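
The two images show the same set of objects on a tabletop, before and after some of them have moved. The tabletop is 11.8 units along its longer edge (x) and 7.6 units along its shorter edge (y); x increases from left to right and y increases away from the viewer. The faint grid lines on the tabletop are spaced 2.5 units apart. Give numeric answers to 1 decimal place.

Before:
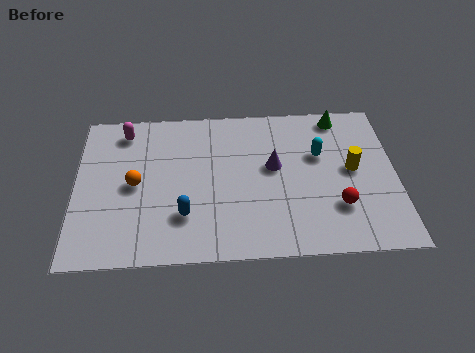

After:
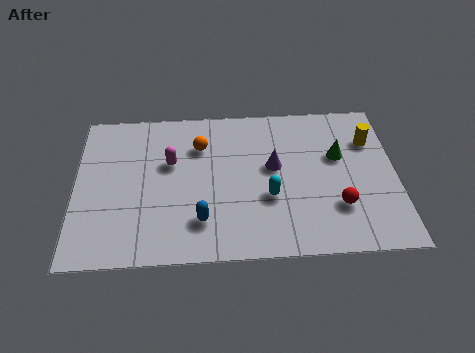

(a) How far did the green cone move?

2.0

From (9.8, 6.7) to (9.7, 4.7), the green cone covered √(0.1² + 2.0²) ≈ 2.0 units.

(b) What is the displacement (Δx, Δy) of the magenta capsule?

(1.7, -1.7)

From the two frames, the magenta capsule sits at roughly (1.8, 6.4) before and (3.5, 4.7) after.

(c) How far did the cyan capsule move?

2.8

The cyan capsule was near (9.0, 4.8) before and (7.1, 2.8) after, so it travelled √(1.9² + 2.0²) ≈ 2.8 units.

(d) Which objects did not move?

the red sphere and the purple cone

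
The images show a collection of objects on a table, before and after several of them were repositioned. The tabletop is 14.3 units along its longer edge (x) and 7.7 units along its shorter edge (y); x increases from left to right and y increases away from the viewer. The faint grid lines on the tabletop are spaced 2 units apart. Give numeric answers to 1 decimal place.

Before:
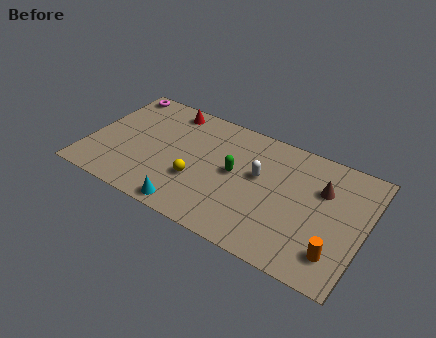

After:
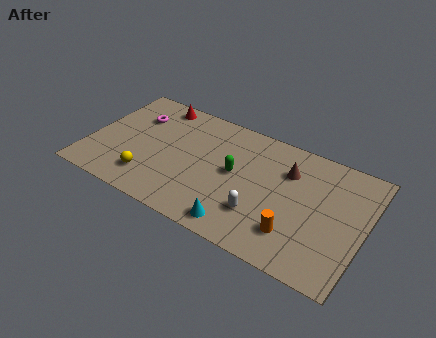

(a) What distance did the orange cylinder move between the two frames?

2.1

The orange cylinder moved from about (13.1, 1.7) to (11.0, 1.9), a distance of √(2.1² + 0.2²) ≈ 2.1.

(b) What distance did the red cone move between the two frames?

0.7

From (3.7, 6.7) to (3.0, 6.8), the red cone covered √(0.7² + 0.1²) ≈ 0.7 units.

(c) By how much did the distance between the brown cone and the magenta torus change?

-3.1

Before: roughly 11.2 units apart; after: 8.1. That's 3.1 units closer together.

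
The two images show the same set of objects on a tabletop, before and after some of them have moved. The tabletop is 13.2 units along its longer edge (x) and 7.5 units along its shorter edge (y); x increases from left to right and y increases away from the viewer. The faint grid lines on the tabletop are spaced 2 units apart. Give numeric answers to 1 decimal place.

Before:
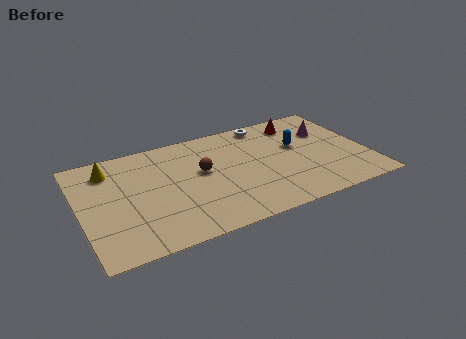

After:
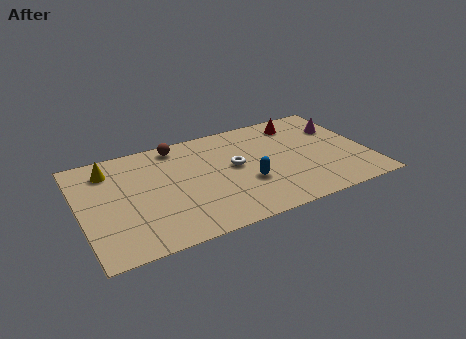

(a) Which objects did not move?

the red cone and the yellow cone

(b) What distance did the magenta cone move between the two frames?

0.6

From (11.6, 5.1) to (12.2, 5.2), the magenta cone covered √(0.6² + 0.1²) ≈ 0.6 units.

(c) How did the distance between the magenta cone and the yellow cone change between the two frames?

+0.6

The distance was about 10.1 in the first image and 10.7 in the second, so they moved 0.6 units further apart.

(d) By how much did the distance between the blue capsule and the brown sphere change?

+0.3

They were about 4.5 units apart before and 4.8 after — 0.3 units further apart.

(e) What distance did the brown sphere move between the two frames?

2.5

The brown sphere was near (5.6, 4.3) before and (4.7, 6.6) after, so it travelled √(0.9² + 2.3²) ≈ 2.5 units.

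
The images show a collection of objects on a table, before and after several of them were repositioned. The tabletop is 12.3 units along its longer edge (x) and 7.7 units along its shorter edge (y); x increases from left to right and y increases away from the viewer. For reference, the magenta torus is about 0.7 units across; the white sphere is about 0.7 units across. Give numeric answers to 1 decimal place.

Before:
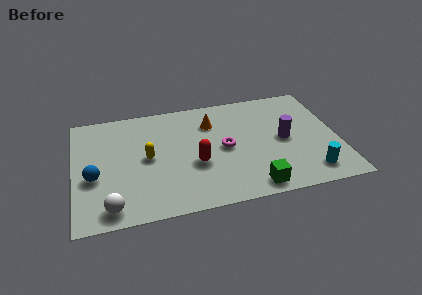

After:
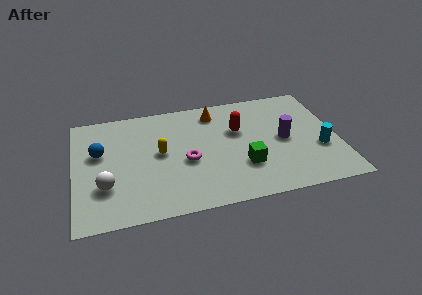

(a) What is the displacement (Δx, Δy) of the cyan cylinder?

(0.6, 1.5)

From the two frames, the cyan cylinder sits at roughly (10.8, 1.3) before and (11.4, 2.8) after.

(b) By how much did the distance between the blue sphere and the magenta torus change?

-1.9

They were about 6.1 units apart before and 4.2 after — 1.9 units closer together.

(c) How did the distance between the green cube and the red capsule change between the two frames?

-0.8

They were about 3.3 units apart before and 2.5 after — 0.8 units closer together.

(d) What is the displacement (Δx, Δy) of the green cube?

(-0.3, 1.5)

From the two frames, the green cube sits at roughly (8.1, 0.9) before and (7.8, 2.4) after.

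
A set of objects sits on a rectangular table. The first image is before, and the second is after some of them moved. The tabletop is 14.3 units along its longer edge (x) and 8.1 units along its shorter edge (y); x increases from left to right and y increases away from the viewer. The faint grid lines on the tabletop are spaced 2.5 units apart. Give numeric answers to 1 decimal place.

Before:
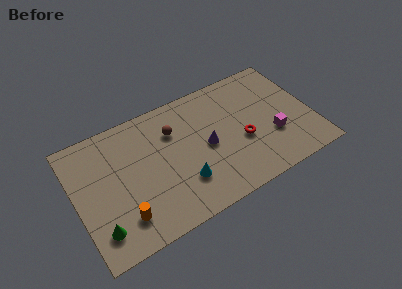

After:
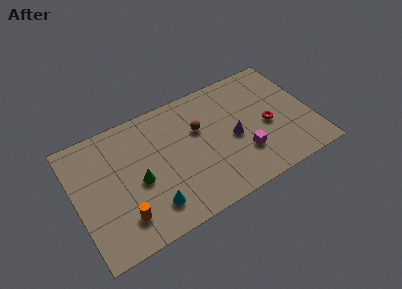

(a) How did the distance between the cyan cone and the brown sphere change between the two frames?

+1.4

They were about 3.5 units apart before and 4.9 after — 1.4 units further apart.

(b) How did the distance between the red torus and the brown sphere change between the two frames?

-0.3

They were about 4.6 units apart before and 4.3 after — 0.3 units closer together.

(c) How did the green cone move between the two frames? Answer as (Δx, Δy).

(2.6, 1.9)

From the two frames, the green cone sits at roughly (1.1, 1.7) before and (3.7, 3.6) after.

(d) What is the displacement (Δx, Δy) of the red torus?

(1.6, 0.3)

The red torus started near (10.0, 3.3) and ended near (11.6, 3.6).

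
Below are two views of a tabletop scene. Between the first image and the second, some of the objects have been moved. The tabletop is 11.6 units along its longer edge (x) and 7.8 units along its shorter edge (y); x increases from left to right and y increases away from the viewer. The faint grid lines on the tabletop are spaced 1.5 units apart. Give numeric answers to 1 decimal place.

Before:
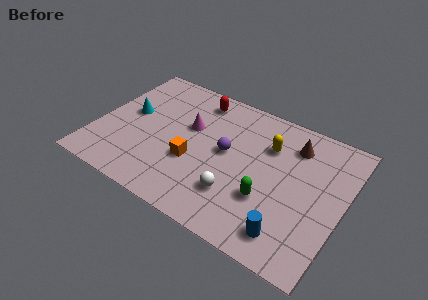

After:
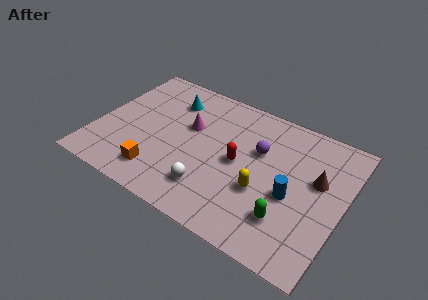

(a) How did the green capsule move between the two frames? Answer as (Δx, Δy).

(1.0, -0.6)

The green capsule started near (8.3, 2.6) and ended near (9.3, 2.0).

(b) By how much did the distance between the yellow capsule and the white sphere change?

-1.0

The distance was about 3.5 in the first image and 2.5 in the second, so they moved 1.0 units closer together.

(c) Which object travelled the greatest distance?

the red capsule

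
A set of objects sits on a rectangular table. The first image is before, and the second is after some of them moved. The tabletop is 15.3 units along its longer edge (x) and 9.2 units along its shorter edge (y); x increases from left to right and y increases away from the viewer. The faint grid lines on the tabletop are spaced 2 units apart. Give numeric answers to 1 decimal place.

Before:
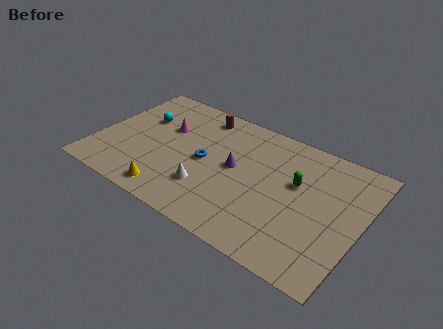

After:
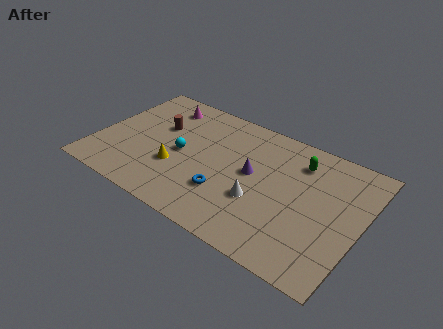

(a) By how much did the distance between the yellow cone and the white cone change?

+2.5

They were about 2.4 units apart before and 4.9 after — 2.5 units further apart.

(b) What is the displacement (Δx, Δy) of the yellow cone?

(-0.1, 2.0)

From the two frames, the yellow cone sits at roughly (4.9, 1.2) before and (4.8, 3.2) after.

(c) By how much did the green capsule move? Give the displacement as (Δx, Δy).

(-0.1, 1.6)

From the two frames, the green capsule sits at roughly (11.5, 5.6) before and (11.4, 7.2) after.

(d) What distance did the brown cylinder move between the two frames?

3.0

The brown cylinder moved from about (5.4, 7.9) to (3.3, 5.8), a distance of √(2.1² + 2.1²) ≈ 3.0.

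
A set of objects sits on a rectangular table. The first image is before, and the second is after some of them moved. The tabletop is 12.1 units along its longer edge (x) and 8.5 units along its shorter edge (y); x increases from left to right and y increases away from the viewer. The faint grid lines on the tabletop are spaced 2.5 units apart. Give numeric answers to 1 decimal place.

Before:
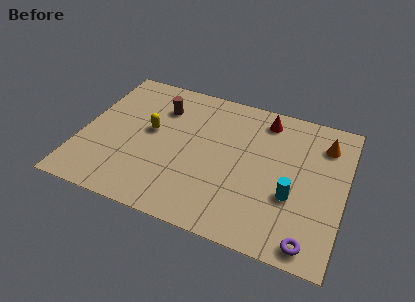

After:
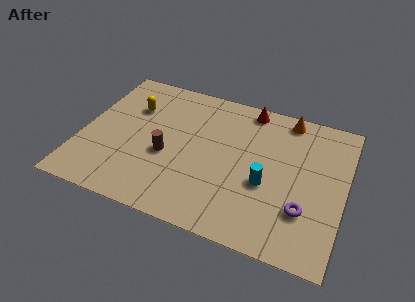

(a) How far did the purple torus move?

1.6

The purple torus was near (10.8, 0.9) before and (10.4, 2.5) after, so it travelled √(0.4² + 1.6²) ≈ 1.6 units.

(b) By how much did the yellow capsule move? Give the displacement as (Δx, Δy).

(-1.0, 1.2)

From the two frames, the yellow capsule sits at roughly (3.1, 4.7) before and (2.1, 5.9) after.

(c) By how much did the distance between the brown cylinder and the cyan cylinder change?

-2.6

They were about 7.2 units apart before and 4.6 after — 2.6 units closer together.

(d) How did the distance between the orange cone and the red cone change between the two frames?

-1.1

The distance was about 2.9 in the first image and 1.8 in the second, so they moved 1.1 units closer together.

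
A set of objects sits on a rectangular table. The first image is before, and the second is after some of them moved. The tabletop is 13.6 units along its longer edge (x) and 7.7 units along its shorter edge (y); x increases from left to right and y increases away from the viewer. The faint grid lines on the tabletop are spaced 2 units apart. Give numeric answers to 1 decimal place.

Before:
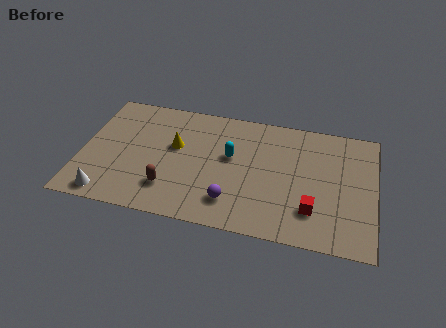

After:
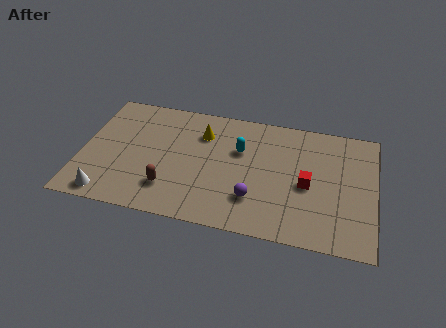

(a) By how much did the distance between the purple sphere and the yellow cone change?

+0.4

Before: roughly 4.0 units apart; after: 4.4. That's 0.4 units further apart.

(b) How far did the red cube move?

1.5

From (10.8, 2.0) to (10.5, 3.5), the red cube covered √(0.3² + 1.5²) ≈ 1.5 units.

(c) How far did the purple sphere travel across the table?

1.1

From (7.1, 1.7) to (8.1, 2.1), the purple sphere covered √(1.0² + 0.4²) ≈ 1.1 units.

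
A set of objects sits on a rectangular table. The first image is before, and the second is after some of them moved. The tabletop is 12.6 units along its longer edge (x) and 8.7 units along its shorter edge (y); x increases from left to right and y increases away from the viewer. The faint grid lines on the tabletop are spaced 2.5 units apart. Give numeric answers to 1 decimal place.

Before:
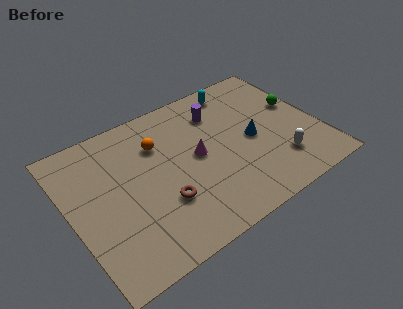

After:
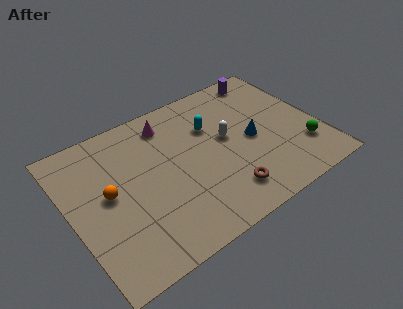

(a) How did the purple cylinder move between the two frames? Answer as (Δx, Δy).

(2.8, 1.1)

The purple cylinder was at about (7.9, 6.6) and moved to about (10.7, 7.7).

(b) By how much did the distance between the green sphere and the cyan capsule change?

+1.8

They were about 3.7 units apart before and 5.5 after — 1.8 units further apart.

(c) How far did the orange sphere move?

3.2

From (4.7, 6.2) to (1.9, 4.6), the orange sphere covered √(2.8² + 1.6²) ≈ 3.2 units.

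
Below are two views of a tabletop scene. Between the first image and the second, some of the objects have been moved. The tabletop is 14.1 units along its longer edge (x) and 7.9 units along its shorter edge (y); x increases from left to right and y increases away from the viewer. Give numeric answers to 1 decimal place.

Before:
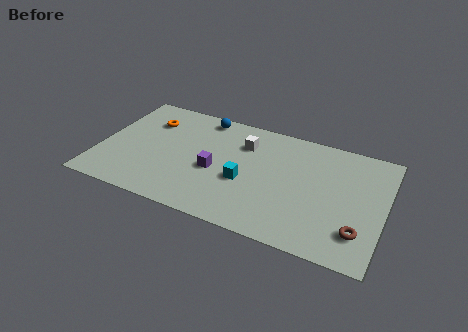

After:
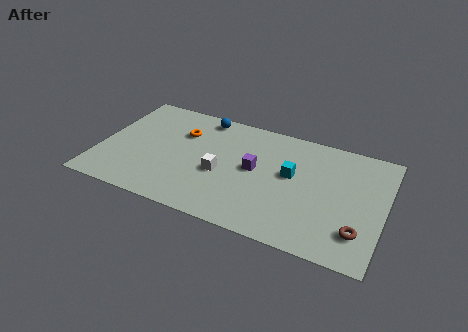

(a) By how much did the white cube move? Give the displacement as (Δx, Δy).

(-0.9, -2.5)

From the two frames, the white cube sits at roughly (7.0, 5.8) before and (6.1, 3.3) after.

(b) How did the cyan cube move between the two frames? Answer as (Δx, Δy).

(2.2, 1.3)

The cyan cube was at about (7.3, 3.2) and moved to about (9.5, 4.5).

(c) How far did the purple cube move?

2.1

From (5.8, 3.4) to (7.7, 4.2), the purple cube covered √(1.9² + 0.8²) ≈ 2.1 units.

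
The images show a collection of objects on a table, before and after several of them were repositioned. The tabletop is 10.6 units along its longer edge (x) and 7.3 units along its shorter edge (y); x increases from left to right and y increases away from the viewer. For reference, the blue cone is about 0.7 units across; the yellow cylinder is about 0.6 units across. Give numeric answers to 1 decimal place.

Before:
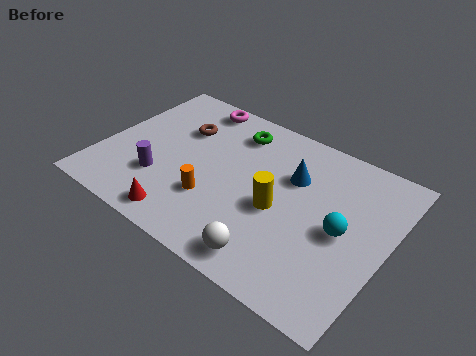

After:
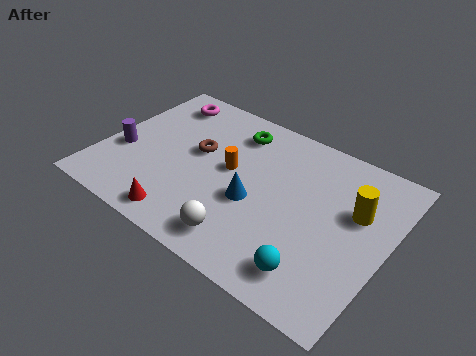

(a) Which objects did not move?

the red cone and the green torus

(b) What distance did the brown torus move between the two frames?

1.1

From (2.6, 5.0) to (3.4, 4.2), the brown torus covered √(0.8² + 0.8²) ≈ 1.1 units.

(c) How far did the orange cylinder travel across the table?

1.7

The orange cylinder was near (4.4, 2.3) before and (4.7, 4.0) after, so it travelled √(0.3² + 1.7²) ≈ 1.7 units.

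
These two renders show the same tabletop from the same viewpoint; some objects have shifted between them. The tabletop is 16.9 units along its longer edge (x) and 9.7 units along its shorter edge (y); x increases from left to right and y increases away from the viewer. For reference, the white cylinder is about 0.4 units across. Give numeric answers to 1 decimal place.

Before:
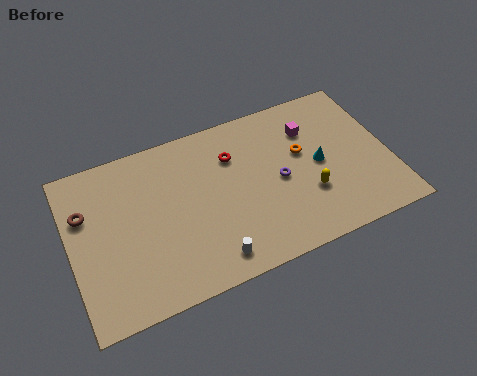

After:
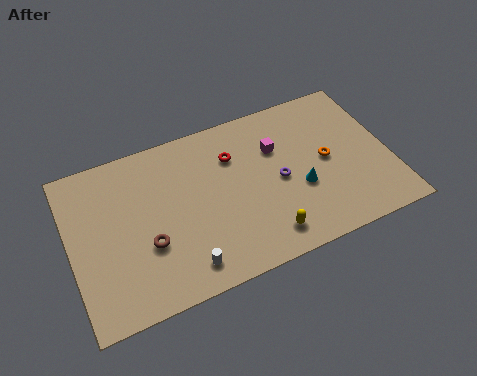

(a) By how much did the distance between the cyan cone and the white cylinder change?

-0.3

Before: roughly 7.1 units apart; after: 6.8. That's 0.3 units closer together.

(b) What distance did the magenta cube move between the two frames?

2.0

The magenta cube moved from about (13.0, 7.1) to (11.1, 6.6), a distance of √(1.9² + 0.5²) ≈ 2.0.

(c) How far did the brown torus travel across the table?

4.2

The brown torus was near (0.9, 6.5) before and (3.9, 3.5) after, so it travelled √(3.0² + 3.0²) ≈ 4.2 units.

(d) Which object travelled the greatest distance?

the brown torus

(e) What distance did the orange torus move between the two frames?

1.5

The orange torus moved from about (12.4, 5.8) to (13.6, 4.9), a distance of √(1.2² + 0.9²) ≈ 1.5.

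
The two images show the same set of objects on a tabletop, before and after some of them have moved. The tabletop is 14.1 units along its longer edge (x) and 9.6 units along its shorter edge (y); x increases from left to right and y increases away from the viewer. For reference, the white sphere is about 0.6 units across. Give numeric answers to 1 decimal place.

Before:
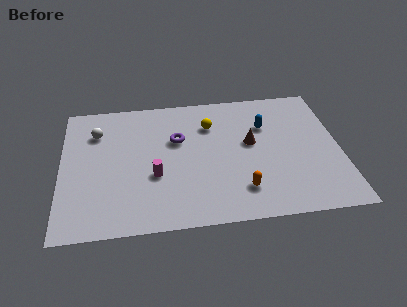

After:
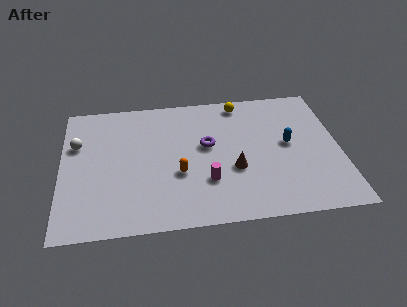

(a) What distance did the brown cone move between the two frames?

2.0

From (9.6, 5.4) to (8.7, 3.6), the brown cone covered √(0.9² + 1.8²) ≈ 2.0 units.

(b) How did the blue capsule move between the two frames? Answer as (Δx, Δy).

(1.1, -1.5)

The blue capsule started near (10.4, 6.6) and ended near (11.5, 5.1).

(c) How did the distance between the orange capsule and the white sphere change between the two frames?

-3.0

They were about 8.8 units apart before and 5.8 after — 3.0 units closer together.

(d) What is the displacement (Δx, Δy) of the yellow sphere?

(1.6, 1.5)

From the two frames, the yellow sphere sits at roughly (7.6, 7.0) before and (9.2, 8.5) after.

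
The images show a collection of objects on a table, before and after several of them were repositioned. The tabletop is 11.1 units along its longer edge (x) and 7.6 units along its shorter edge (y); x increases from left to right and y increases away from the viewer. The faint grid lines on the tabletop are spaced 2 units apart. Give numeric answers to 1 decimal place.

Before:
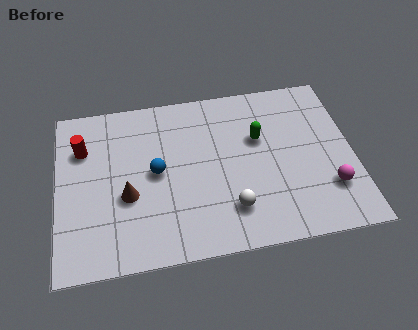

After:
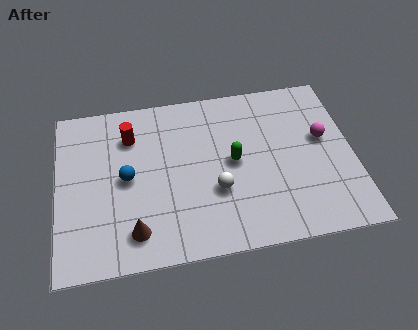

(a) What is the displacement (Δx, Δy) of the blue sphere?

(-1.1, -0.1)

From the two frames, the blue sphere sits at roughly (3.7, 3.9) before and (2.6, 3.8) after.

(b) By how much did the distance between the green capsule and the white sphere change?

-1.8

Before: roughly 3.2 units apart; after: 1.4. That's 1.8 units closer together.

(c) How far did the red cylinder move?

1.8

The red cylinder was near (1.0, 5.4) before and (2.8, 5.7) after, so it travelled √(1.8² + 0.3²) ≈ 1.8 units.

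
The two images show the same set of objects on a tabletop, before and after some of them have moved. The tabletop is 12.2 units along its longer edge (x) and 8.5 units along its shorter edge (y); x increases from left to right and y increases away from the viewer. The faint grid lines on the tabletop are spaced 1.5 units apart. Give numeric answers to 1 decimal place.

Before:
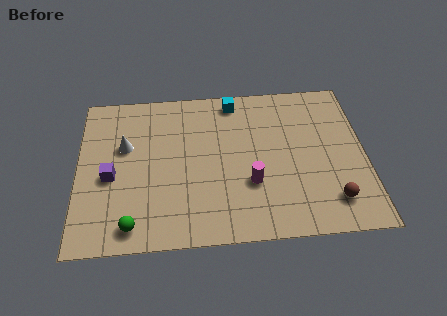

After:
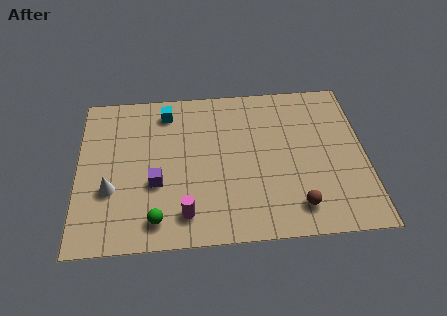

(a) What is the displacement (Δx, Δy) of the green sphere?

(1.0, 0.2)

The green sphere started near (2.3, 1.1) and ended near (3.3, 1.3).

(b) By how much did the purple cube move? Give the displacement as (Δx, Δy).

(1.9, -0.5)

The purple cube was at about (1.4, 3.7) and moved to about (3.3, 3.2).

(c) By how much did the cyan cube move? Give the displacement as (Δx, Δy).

(-2.9, -0.4)

From the two frames, the cyan cube sits at roughly (6.7, 7.5) before and (3.8, 7.1) after.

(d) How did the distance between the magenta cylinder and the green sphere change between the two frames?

-4.1

Before: roughly 5.3 units apart; after: 1.2. That's 4.1 units closer together.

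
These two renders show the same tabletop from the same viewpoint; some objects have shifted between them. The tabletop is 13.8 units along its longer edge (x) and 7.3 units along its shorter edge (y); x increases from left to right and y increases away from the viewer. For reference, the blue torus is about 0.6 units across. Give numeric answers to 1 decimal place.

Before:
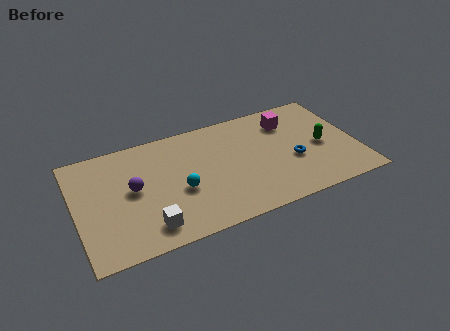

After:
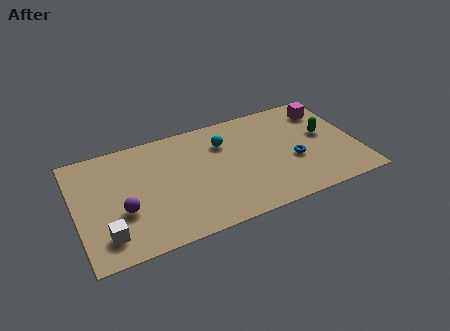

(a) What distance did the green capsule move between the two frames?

0.7

The green capsule was near (12.1, 3.4) before and (12.3, 4.1) after, so it travelled √(0.2² + 0.7²) ≈ 0.7 units.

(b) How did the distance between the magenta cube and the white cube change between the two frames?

+3.5

They were about 8.6 units apart before and 12.1 after — 3.5 units further apart.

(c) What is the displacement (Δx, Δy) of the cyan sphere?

(2.4, 2.3)

The cyan sphere started near (5.0, 3.0) and ended near (7.4, 5.3).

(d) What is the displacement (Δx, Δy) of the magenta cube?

(1.9, 0.2)

The magenta cube was at about (10.7, 5.6) and moved to about (12.6, 5.8).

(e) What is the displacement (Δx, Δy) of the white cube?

(-2.0, 0.2)

The white cube was at about (3.3, 1.3) and moved to about (1.3, 1.5).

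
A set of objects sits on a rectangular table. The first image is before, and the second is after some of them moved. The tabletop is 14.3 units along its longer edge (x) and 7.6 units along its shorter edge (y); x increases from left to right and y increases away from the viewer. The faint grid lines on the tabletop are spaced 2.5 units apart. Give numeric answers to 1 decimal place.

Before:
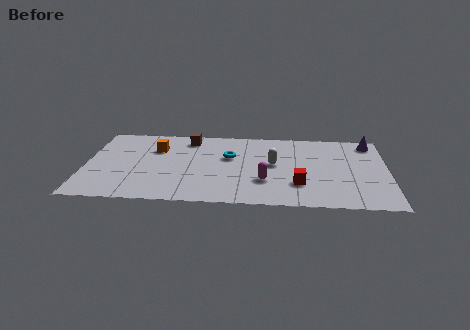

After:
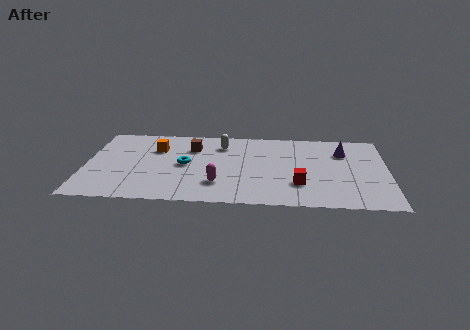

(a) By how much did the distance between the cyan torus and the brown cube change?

-0.9

The distance was about 2.6 in the first image and 1.7 in the second, so they moved 0.9 units closer together.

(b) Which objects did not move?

the orange cube and the red cube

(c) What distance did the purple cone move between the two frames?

1.6

The purple cone was near (13.5, 6.5) before and (12.2, 5.5) after, so it travelled √(1.3² + 1.0²) ≈ 1.6 units.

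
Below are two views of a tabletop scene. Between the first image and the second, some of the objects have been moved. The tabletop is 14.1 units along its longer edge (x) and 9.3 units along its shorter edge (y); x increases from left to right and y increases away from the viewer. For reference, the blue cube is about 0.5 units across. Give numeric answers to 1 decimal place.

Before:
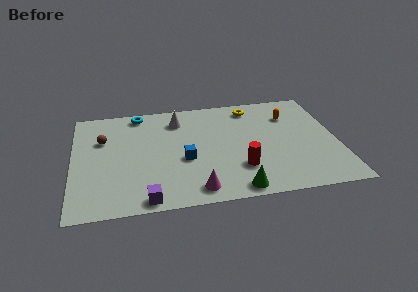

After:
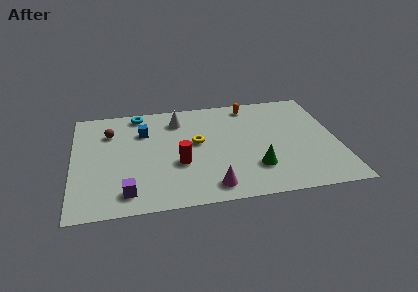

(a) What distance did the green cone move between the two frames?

1.9

The green cone moved from about (8.5, 0.9) to (9.6, 2.5), a distance of √(1.1² + 1.6²) ≈ 1.9.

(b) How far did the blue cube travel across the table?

3.5

The blue cube moved from about (5.9, 3.8) to (3.8, 6.6), a distance of √(2.1² + 2.8²) ≈ 3.5.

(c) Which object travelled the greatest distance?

the yellow torus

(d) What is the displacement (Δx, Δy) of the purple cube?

(-1.0, 0.7)

The purple cube started near (3.8, 0.8) and ended near (2.8, 1.5).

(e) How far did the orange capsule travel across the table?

2.5

The orange capsule moved from about (11.7, 6.8) to (9.6, 8.1), a distance of √(2.1² + 1.3²) ≈ 2.5.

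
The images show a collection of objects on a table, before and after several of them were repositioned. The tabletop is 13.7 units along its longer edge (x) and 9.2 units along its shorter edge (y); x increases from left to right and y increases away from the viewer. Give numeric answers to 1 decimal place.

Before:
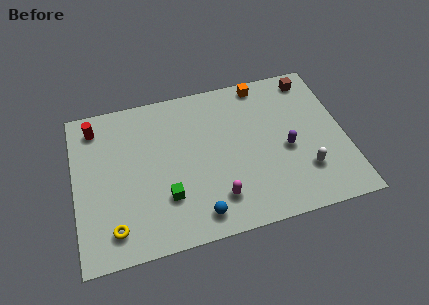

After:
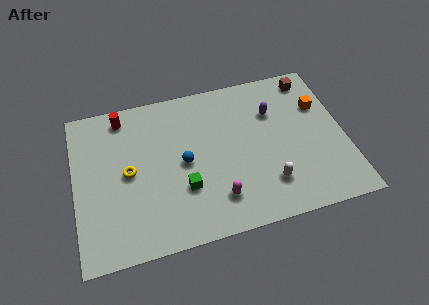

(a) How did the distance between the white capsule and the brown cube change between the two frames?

+0.8

They were about 5.6 units apart before and 6.4 after — 0.8 units further apart.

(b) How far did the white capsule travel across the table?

1.9

The white capsule was near (11.5, 2.5) before and (9.6, 2.2) after, so it travelled √(1.9² + 0.3²) ≈ 1.9 units.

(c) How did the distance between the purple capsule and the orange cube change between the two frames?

-2.0

Before: roughly 4.4 units apart; after: 2.4. That's 2.0 units closer together.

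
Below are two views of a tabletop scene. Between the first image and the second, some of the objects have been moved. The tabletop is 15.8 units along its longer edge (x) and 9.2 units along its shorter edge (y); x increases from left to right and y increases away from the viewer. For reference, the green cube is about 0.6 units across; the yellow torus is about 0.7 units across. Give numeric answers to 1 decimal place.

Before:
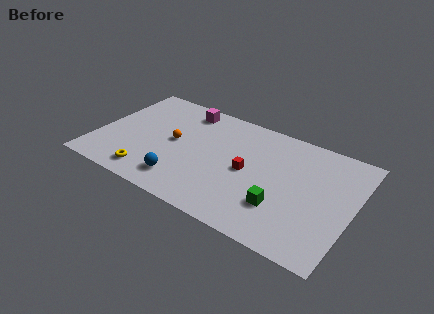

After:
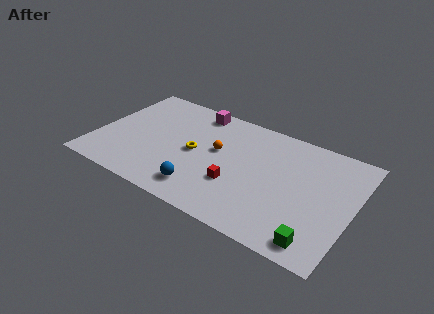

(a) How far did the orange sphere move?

2.7

The orange sphere was near (4.7, 4.8) before and (7.4, 5.3) after, so it travelled √(2.7² + 0.5²) ≈ 2.7 units.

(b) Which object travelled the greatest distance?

the yellow torus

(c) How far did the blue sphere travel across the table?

1.3

The blue sphere was near (5.7, 1.8) before and (7.0, 1.7) after, so it travelled √(1.3² + 0.1²) ≈ 1.3 units.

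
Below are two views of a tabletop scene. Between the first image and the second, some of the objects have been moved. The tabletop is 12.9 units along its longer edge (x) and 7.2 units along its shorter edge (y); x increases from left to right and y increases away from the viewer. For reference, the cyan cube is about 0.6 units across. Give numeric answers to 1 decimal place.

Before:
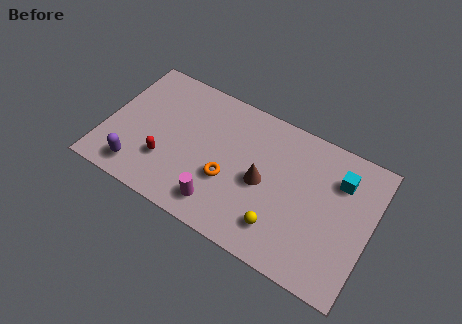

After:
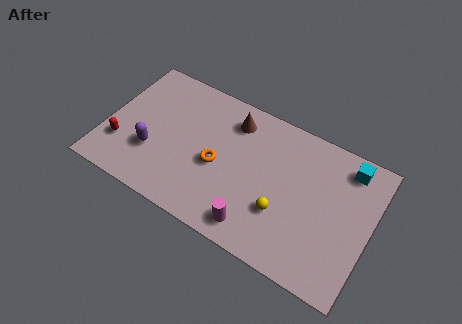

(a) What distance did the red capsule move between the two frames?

2.2

The red capsule moved from about (3.1, 2.2) to (0.9, 2.1), a distance of √(2.2² + 0.1²) ≈ 2.2.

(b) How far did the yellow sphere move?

0.8

From (8.8, 1.6) to (8.8, 2.4), the yellow sphere covered √(0.0² + 0.8²) ≈ 0.8 units.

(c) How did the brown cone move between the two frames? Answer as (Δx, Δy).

(-1.8, 2.4)

The brown cone was at about (7.7, 3.4) and moved to about (5.9, 5.8).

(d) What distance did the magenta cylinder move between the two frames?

1.8

From (5.9, 1.3) to (7.7, 1.1), the magenta cylinder covered √(1.8² + 0.2²) ≈ 1.8 units.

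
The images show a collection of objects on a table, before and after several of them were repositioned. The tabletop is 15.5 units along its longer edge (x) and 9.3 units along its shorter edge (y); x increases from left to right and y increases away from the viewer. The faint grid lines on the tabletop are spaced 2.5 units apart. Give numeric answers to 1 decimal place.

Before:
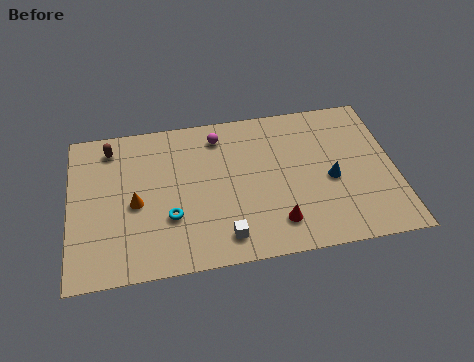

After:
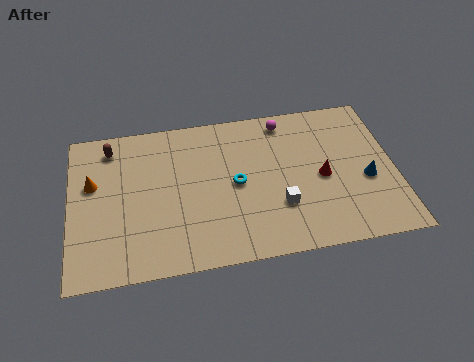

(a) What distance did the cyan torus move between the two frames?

3.5

The cyan torus moved from about (4.7, 3.1) to (7.9, 4.6), a distance of √(3.2² + 1.5²) ≈ 3.5.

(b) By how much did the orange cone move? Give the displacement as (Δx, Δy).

(-2.0, 1.5)

From the two frames, the orange cone sits at roughly (3.1, 4.2) before and (1.1, 5.7) after.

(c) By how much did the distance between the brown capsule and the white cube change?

+1.1

Before: roughly 8.2 units apart; after: 9.3. That's 1.1 units further apart.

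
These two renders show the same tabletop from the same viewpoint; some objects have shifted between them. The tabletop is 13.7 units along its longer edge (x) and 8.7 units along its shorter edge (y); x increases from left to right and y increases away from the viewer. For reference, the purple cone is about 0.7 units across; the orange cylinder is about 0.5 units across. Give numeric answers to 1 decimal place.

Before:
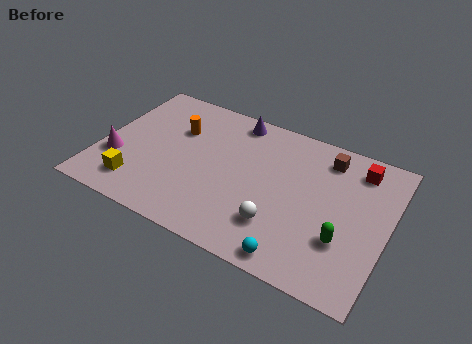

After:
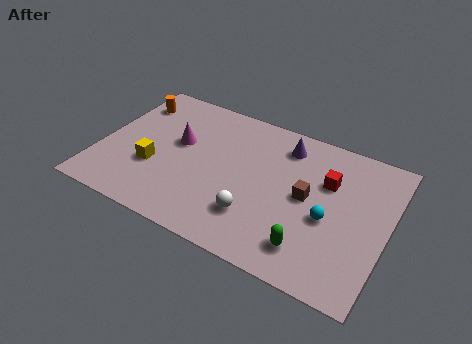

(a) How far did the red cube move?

1.9

The red cube moved from about (12.0, 7.2) to (10.7, 5.8), a distance of √(1.3² + 1.4²) ≈ 1.9.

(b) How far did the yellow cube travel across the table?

1.5

From (2.1, 1.7) to (2.7, 3.1), the yellow cube covered √(0.6² + 1.4²) ≈ 1.5 units.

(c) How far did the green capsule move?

1.8

From (11.8, 2.8) to (10.4, 1.7), the green capsule covered √(1.4² + 1.1²) ≈ 1.8 units.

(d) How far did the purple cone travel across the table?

2.6

The purple cone was near (6.0, 7.7) before and (8.5, 7.1) after, so it travelled √(2.5² + 0.6²) ≈ 2.6 units.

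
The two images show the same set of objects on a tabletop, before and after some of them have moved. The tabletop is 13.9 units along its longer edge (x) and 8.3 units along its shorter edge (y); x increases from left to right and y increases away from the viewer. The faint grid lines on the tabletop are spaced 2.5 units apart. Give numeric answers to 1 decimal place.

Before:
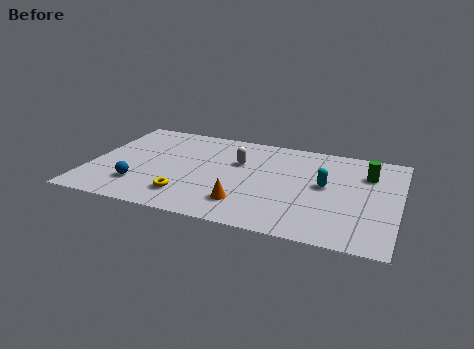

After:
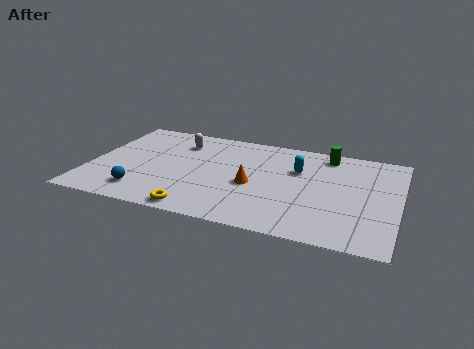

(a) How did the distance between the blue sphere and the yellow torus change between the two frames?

+0.5

The distance was about 2.2 in the first image and 2.7 in the second, so they moved 0.5 units further apart.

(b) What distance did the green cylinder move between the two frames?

2.2

From (12.4, 6.0) to (10.5, 7.2), the green cylinder covered √(1.9² + 1.2²) ≈ 2.2 units.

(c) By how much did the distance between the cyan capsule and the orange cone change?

-1.6

The distance was about 4.3 in the first image and 2.7 in the second, so they moved 1.6 units closer together.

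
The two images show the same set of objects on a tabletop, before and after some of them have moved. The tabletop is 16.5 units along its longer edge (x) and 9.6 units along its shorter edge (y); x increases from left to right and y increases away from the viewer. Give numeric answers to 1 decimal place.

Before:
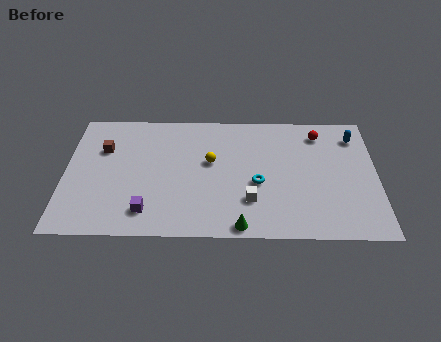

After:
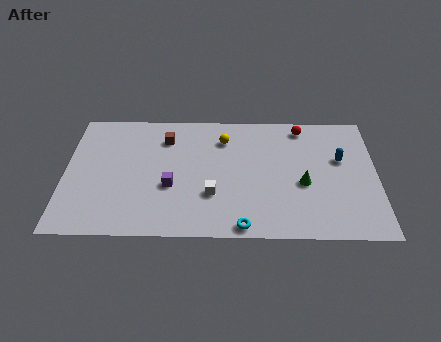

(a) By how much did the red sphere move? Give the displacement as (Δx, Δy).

(-0.9, 0.5)

From the two frames, the red sphere sits at roughly (13.5, 7.9) before and (12.6, 8.4) after.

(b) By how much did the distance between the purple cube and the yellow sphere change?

-0.4

They were about 5.0 units apart before and 4.6 after — 0.4 units closer together.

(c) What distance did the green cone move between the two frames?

4.6

The green cone was near (9.3, 0.8) before and (12.6, 4.0) after, so it travelled √(3.3² + 3.2²) ≈ 4.6 units.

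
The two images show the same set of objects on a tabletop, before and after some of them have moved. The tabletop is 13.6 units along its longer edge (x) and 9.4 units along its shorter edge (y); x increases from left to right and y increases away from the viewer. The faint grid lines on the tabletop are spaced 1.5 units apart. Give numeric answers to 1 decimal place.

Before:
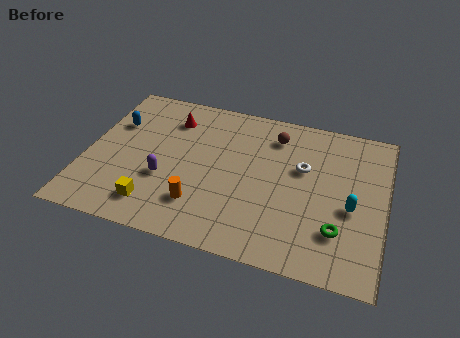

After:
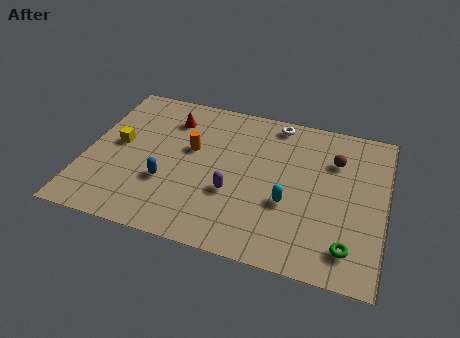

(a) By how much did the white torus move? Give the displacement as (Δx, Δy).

(-1.4, 2.6)

The white torus was at about (9.8, 5.8) and moved to about (8.4, 8.4).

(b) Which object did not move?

the red cone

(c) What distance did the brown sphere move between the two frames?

2.9

From (8.4, 7.5) to (11.2, 6.7), the brown sphere covered √(2.8² + 0.8²) ≈ 2.9 units.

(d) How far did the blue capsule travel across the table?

4.1

The blue capsule was near (1.1, 6.3) before and (3.8, 3.2) after, so it travelled √(2.7² + 3.1²) ≈ 4.1 units.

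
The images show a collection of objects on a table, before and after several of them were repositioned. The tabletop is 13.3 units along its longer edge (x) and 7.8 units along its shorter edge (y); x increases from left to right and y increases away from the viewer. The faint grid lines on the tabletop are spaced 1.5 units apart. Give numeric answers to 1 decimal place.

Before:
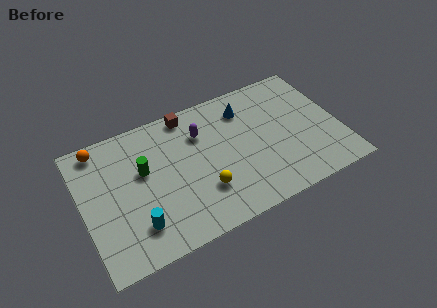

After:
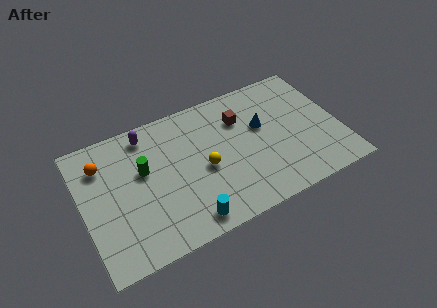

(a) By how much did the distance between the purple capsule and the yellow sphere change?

+0.8

They were about 3.3 units apart before and 4.1 after — 0.8 units further apart.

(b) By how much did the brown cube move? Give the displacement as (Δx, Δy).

(2.6, -1.4)

From the two frames, the brown cube sits at roughly (5.8, 7.0) before and (8.4, 5.6) after.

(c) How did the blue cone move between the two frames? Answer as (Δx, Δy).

(0.7, -1.4)

The blue cone was at about (8.7, 6.1) and moved to about (9.4, 4.7).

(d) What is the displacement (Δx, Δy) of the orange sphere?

(0.0, -1.0)

The orange sphere started near (1.2, 6.9) and ended near (1.2, 5.9).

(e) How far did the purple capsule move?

2.9

The purple capsule moved from about (6.3, 5.6) to (3.6, 6.7), a distance of √(2.7² + 1.1²) ≈ 2.9.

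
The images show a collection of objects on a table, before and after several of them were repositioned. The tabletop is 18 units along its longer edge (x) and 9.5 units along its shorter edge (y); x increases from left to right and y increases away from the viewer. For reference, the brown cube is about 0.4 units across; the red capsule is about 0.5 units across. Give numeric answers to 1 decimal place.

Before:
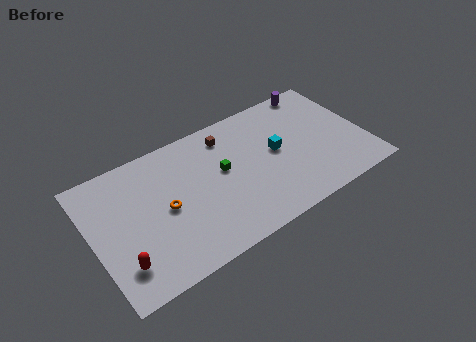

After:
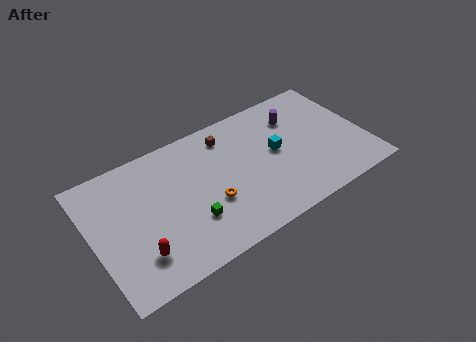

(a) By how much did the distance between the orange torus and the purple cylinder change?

-4.3

The distance was about 11.6 in the first image and 7.3 in the second, so they moved 4.3 units closer together.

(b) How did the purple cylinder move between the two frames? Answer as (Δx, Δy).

(-1.7, -1.6)

From the two frames, the purple cylinder sits at roughly (15.6, 8.7) before and (13.9, 7.1) after.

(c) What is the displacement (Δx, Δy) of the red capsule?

(1.1, 0.1)

The red capsule was at about (1.5, 2.2) and moved to about (2.6, 2.3).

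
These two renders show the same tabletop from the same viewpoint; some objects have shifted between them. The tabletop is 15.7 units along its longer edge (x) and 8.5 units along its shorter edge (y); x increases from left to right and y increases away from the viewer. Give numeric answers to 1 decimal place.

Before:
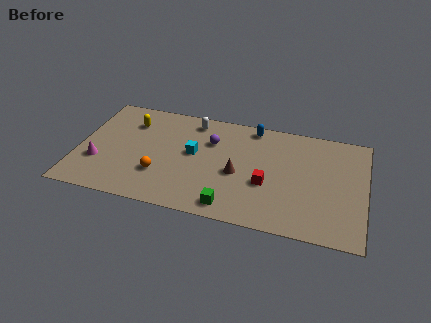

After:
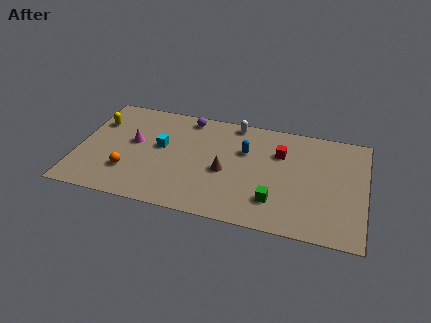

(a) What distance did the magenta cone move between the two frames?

2.7

The magenta cone moved from about (1.2, 2.8) to (3.0, 4.8), a distance of √(1.8² + 2.0²) ≈ 2.7.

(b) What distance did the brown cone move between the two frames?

0.7

The brown cone was near (8.8, 3.7) before and (8.1, 3.7) after, so it travelled √(0.7² + 0.0²) ≈ 0.7 units.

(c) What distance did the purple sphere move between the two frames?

2.1

The purple sphere was near (7.2, 5.9) before and (5.8, 7.5) after, so it travelled √(1.4² + 1.6²) ≈ 2.1 units.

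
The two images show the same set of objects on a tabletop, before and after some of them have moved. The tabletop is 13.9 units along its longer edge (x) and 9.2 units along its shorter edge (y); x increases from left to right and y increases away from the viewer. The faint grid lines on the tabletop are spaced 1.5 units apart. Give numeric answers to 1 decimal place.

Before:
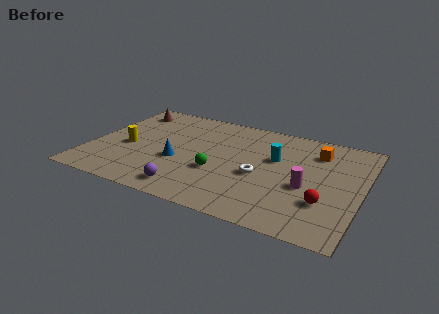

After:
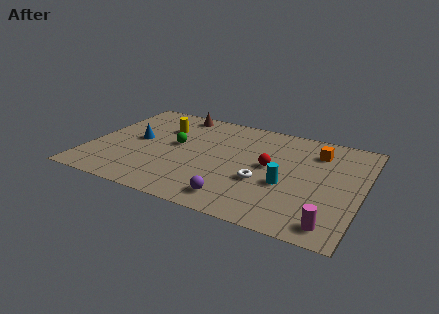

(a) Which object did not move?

the orange cube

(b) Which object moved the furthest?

the red sphere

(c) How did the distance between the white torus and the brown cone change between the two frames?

-1.4

Before: roughly 8.4 units apart; after: 7.0. That's 1.4 units closer together.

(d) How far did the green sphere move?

2.9

The green sphere moved from about (6.7, 3.4) to (4.3, 5.1), a distance of √(2.4² + 1.7²) ≈ 2.9.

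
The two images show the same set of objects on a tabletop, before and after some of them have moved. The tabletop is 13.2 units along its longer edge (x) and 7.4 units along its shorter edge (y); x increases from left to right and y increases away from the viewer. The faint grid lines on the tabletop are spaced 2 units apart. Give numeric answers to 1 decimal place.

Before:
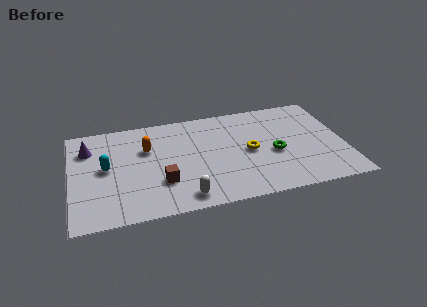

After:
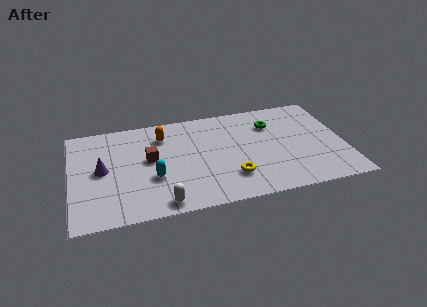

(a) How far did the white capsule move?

1.1

The white capsule was near (5.3, 1.0) before and (4.2, 0.8) after, so it travelled √(1.1² + 0.2²) ≈ 1.1 units.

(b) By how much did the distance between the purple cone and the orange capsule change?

+0.7

Before: roughly 2.9 units apart; after: 3.6. That's 0.7 units further apart.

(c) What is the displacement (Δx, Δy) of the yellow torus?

(-1.0, -1.7)

The yellow torus was at about (8.6, 3.6) and moved to about (7.6, 1.9).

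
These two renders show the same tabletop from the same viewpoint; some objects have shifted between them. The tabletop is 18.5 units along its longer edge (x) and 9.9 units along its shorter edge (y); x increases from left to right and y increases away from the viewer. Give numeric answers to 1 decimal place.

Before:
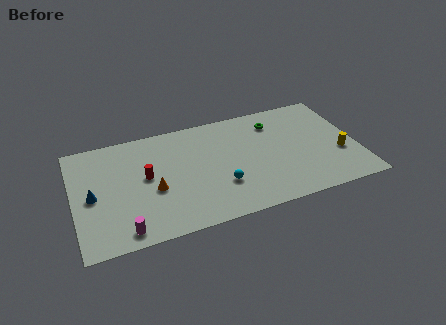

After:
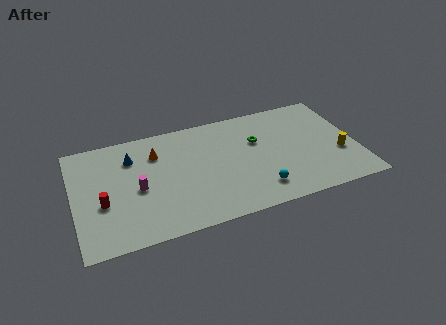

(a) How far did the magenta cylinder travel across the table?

3.5

The magenta cylinder was near (3.0, 1.2) before and (4.1, 4.5) after, so it travelled √(1.1² + 3.3²) ≈ 3.5 units.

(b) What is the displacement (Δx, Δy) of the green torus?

(-1.3, -1.4)

From the two frames, the green torus sits at roughly (13.4, 7.8) before and (12.1, 6.4) after.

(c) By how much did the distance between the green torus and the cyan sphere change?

-1.8

They were about 6.2 units apart before and 4.4 after — 1.8 units closer together.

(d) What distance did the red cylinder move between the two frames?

3.3

From (4.7, 5.4) to (1.8, 3.9), the red cylinder covered √(2.9² + 1.5²) ≈ 3.3 units.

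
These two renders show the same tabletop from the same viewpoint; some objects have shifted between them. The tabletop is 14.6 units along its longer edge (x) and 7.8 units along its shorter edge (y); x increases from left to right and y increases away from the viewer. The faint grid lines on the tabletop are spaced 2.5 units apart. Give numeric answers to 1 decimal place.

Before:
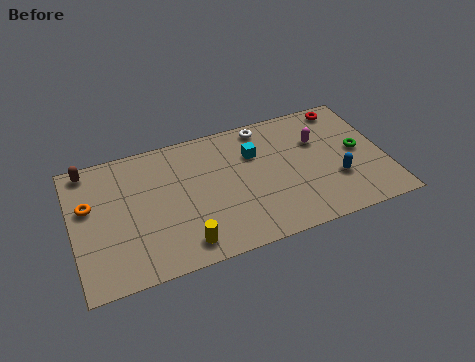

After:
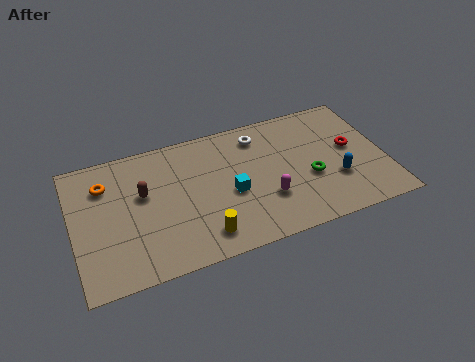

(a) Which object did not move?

the blue capsule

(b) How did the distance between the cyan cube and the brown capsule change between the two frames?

-3.7

The distance was about 7.9 in the first image and 4.2 in the second, so they moved 3.7 units closer together.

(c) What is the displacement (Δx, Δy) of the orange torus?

(0.8, 1.0)

The orange torus started near (0.8, 4.8) and ended near (1.6, 5.8).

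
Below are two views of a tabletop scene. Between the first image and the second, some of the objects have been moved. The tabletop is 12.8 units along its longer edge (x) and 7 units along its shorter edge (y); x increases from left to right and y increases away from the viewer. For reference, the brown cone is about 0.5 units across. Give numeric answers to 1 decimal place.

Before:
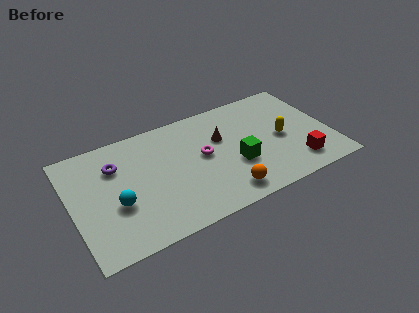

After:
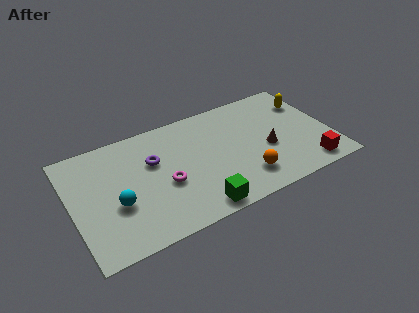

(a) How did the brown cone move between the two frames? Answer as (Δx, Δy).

(2.1, -1.6)

The brown cone was at about (7.5, 4.5) and moved to about (9.6, 2.9).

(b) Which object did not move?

the cyan sphere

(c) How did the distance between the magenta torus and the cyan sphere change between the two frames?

-2.1

Before: roughly 4.5 units apart; after: 2.4. That's 2.1 units closer together.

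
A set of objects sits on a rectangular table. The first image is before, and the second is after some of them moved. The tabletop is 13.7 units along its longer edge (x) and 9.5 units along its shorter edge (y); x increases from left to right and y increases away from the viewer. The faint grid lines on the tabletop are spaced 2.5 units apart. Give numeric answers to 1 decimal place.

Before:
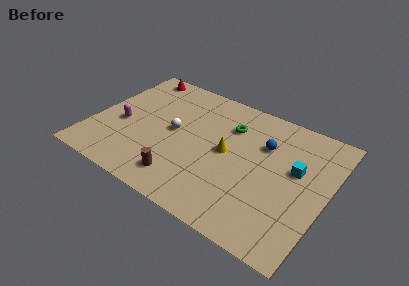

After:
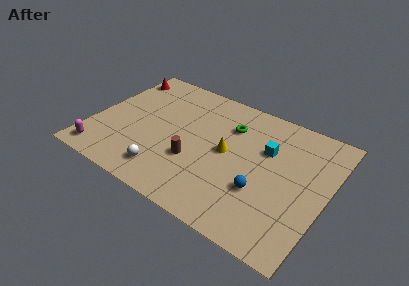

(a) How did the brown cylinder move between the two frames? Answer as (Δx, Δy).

(0.4, 1.6)

The brown cylinder was at about (5.8, 1.7) and moved to about (6.2, 3.3).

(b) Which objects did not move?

the yellow cone and the green torus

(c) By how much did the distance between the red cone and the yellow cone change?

+0.5

Before: roughly 7.2 units apart; after: 7.7. That's 0.5 units further apart.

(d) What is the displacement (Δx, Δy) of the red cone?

(-0.9, -0.6)

The red cone was at about (1.7, 8.5) and moved to about (0.8, 7.9).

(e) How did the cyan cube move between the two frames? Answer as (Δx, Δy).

(-1.8, 0.6)

The cyan cube started near (11.8, 5.6) and ended near (10.0, 6.2).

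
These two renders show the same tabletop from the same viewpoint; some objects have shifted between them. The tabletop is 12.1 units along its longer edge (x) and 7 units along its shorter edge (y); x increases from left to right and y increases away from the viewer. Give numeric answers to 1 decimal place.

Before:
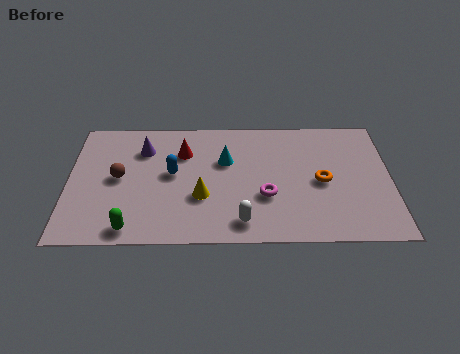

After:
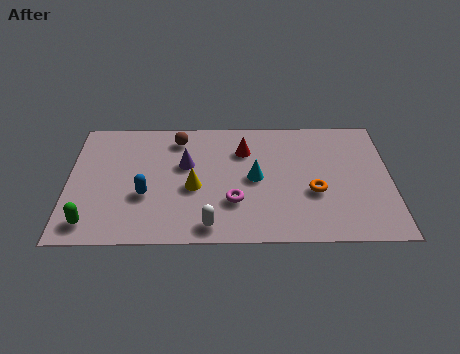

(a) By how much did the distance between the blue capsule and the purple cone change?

+0.5

They were about 1.8 units apart before and 2.3 after — 0.5 units further apart.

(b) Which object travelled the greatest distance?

the brown sphere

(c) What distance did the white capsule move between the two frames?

1.2

The white capsule moved from about (6.5, 1.1) to (5.3, 0.9), a distance of √(1.2² + 0.2²) ≈ 1.2.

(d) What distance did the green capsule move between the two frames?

1.5

The green capsule was near (2.4, 0.8) before and (0.9, 1.1) after, so it travelled √(1.5² + 0.3²) ≈ 1.5 units.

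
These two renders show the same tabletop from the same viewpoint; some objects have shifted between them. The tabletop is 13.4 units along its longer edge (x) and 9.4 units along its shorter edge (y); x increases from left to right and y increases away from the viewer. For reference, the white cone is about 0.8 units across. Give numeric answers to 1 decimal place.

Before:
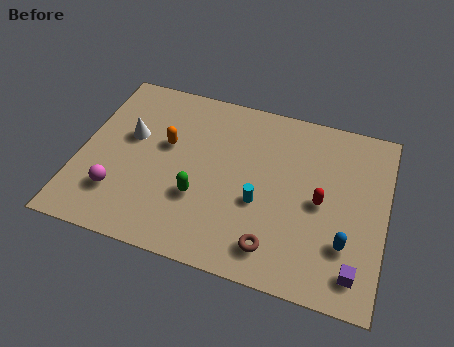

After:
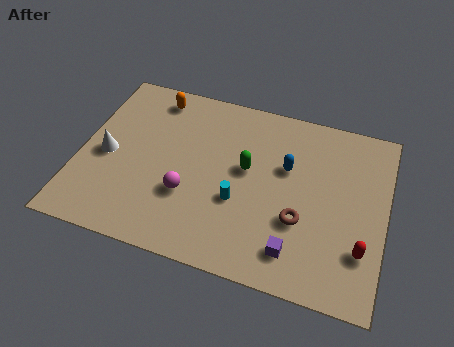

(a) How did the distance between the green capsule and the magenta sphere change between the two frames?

-0.4

Before: roughly 3.6 units apart; after: 3.2. That's 0.4 units closer together.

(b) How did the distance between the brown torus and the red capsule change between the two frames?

-0.6

They were about 3.4 units apart before and 2.8 after — 0.6 units closer together.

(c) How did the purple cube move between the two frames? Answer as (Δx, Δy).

(-2.6, 0.2)

The purple cube started near (12.3, 1.5) and ended near (9.7, 1.7).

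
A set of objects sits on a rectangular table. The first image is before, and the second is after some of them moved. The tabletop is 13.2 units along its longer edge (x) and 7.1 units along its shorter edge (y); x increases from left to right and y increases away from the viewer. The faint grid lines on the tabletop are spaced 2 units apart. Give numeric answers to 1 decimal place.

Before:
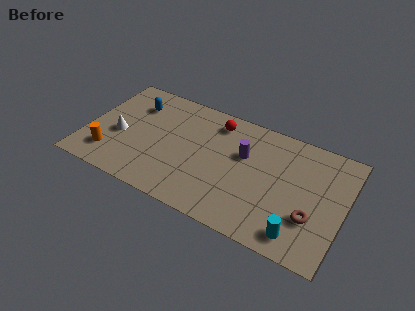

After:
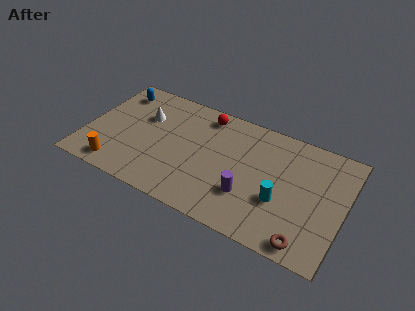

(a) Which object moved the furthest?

the purple cylinder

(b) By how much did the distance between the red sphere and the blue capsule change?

+0.4

The distance was about 4.2 in the first image and 4.6 in the second, so they moved 0.4 units further apart.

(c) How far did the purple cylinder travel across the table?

2.4

The purple cylinder moved from about (8.0, 4.5) to (8.5, 2.2), a distance of √(0.5² + 2.3²) ≈ 2.4.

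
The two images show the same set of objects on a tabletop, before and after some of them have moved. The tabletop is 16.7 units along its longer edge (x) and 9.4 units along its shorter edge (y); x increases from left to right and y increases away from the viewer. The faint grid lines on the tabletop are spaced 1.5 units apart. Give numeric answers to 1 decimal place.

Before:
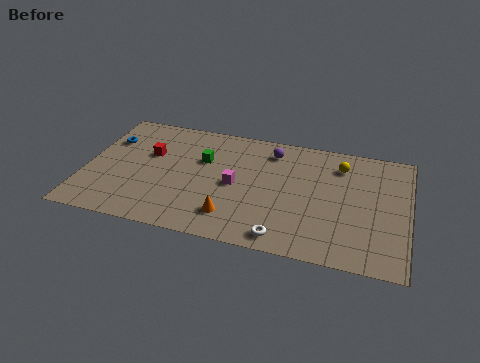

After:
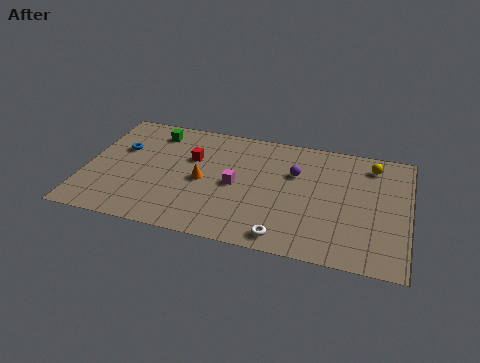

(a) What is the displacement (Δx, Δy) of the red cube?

(2.2, 0.2)

The red cube started near (3.2, 5.9) and ended near (5.4, 6.1).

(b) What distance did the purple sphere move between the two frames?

2.0

The purple sphere moved from about (9.5, 7.7) to (10.8, 6.2), a distance of √(1.3² + 1.5²) ≈ 2.0.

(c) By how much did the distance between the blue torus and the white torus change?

-0.9

They were about 11.0 units apart before and 10.1 after — 0.9 units closer together.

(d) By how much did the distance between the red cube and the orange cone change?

-4.2

Before: roughly 6.0 units apart; after: 1.8. That's 4.2 units closer together.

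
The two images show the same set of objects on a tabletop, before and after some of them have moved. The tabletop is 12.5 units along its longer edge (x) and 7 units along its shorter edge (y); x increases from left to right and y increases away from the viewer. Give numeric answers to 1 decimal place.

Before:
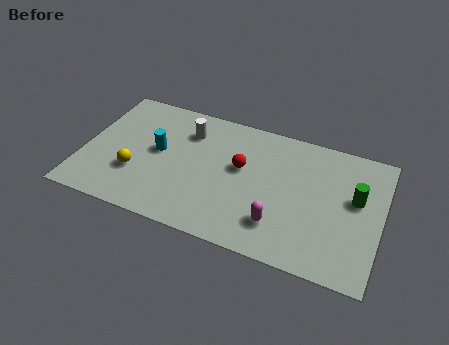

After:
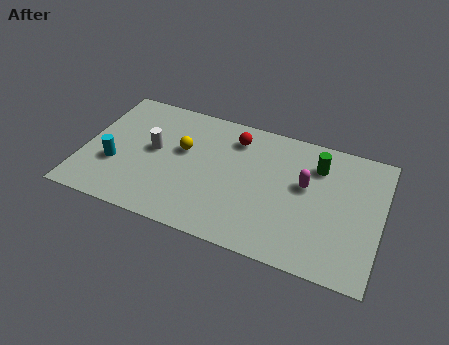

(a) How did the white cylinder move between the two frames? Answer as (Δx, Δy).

(-1.3, -1.5)

The white cylinder started near (4.2, 5.3) and ended near (2.9, 3.8).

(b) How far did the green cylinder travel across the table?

2.1

The green cylinder was near (11.4, 4.1) before and (9.7, 5.3) after, so it travelled √(1.7² + 1.2²) ≈ 2.1 units.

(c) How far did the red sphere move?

1.6

The red sphere was near (6.6, 4.1) before and (6.2, 5.6) after, so it travelled √(0.4² + 1.5²) ≈ 1.6 units.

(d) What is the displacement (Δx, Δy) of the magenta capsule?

(0.9, 2.4)

The magenta capsule started near (8.4, 1.7) and ended near (9.3, 4.1).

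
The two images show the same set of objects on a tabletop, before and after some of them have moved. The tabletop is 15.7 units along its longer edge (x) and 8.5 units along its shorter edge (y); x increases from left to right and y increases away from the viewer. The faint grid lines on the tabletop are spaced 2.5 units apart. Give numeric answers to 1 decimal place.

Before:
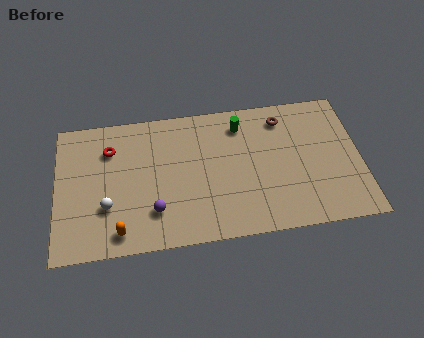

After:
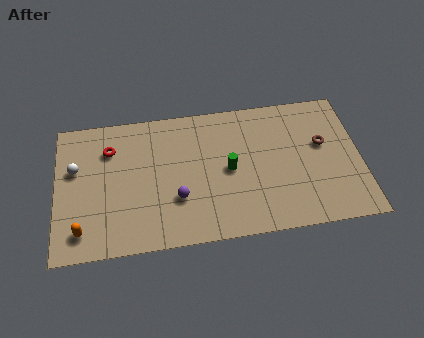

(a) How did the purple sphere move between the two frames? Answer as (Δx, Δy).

(1.2, 0.6)

The purple sphere was at about (5.0, 2.2) and moved to about (6.2, 2.8).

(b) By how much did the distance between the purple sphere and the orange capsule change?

+3.0

They were about 2.1 units apart before and 5.1 after — 3.0 units further apart.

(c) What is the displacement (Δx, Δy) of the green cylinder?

(-0.7, -2.7)

The green cylinder started near (9.6, 6.9) and ended near (8.9, 4.2).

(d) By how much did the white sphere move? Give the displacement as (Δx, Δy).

(-1.6, 2.5)

From the two frames, the white sphere sits at roughly (2.6, 2.8) before and (1.0, 5.3) after.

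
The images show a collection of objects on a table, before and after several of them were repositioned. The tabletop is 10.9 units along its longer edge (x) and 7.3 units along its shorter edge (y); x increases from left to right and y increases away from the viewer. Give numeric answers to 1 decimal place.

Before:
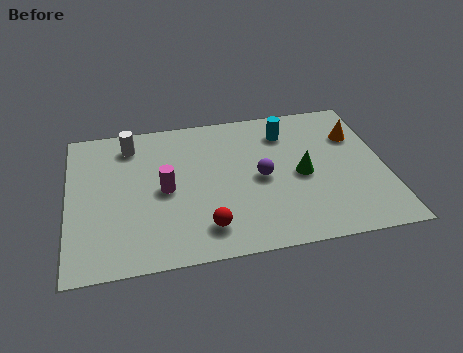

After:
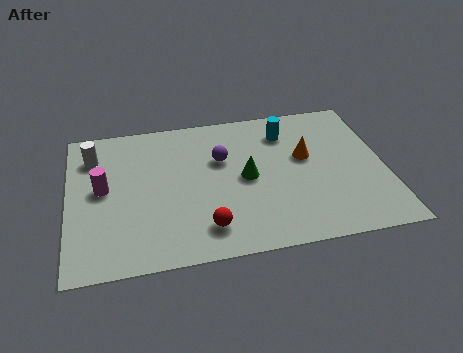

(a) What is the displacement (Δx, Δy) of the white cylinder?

(-1.3, -0.4)

The white cylinder started near (2.2, 6.0) and ended near (0.9, 5.6).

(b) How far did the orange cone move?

2.0

The orange cone was near (10.0, 5.1) before and (8.2, 4.3) after, so it travelled √(1.8² + 0.8²) ≈ 2.0 units.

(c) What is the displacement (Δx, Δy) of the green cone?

(-1.9, 0.2)

The green cone was at about (8.0, 3.4) and moved to about (6.1, 3.6).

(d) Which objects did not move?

the red sphere and the cyan cylinder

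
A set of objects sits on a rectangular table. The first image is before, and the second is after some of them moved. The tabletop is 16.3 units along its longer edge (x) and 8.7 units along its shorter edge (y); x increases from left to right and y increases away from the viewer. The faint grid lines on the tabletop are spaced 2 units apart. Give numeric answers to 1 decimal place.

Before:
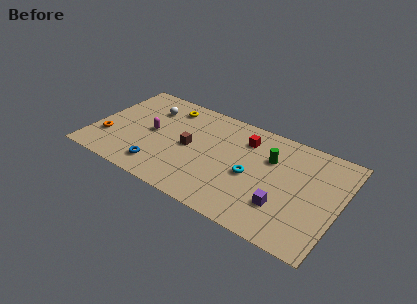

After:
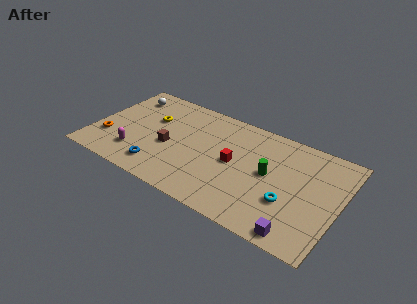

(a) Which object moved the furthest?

the cyan torus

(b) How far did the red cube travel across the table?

2.3

The red cube was near (9.8, 6.7) before and (9.4, 4.4) after, so it travelled √(0.4² + 2.3²) ≈ 2.3 units.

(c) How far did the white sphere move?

1.8

From (3.3, 6.5) to (1.6, 7.0), the white sphere covered √(1.7² + 0.5²) ≈ 1.8 units.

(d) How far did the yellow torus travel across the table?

1.8

From (4.5, 7.2) to (3.6, 5.6), the yellow torus covered √(0.9² + 1.6²) ≈ 1.8 units.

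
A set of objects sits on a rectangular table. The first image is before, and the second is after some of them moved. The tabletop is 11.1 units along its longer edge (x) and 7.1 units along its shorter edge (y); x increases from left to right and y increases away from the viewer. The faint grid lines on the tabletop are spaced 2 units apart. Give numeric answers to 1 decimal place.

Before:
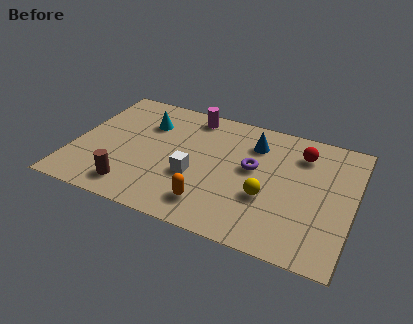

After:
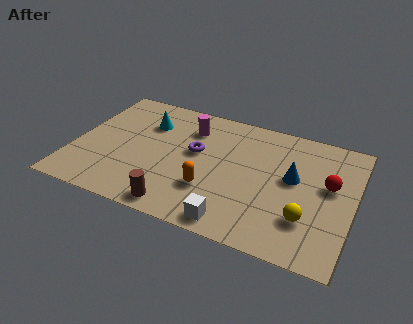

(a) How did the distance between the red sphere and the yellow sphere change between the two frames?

-0.9

Before: roughly 3.1 units apart; after: 2.2. That's 0.9 units closer together.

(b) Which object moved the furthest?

the white cube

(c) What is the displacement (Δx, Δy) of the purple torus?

(-2.3, 0.1)

The purple torus was at about (7.1, 4.0) and moved to about (4.8, 4.1).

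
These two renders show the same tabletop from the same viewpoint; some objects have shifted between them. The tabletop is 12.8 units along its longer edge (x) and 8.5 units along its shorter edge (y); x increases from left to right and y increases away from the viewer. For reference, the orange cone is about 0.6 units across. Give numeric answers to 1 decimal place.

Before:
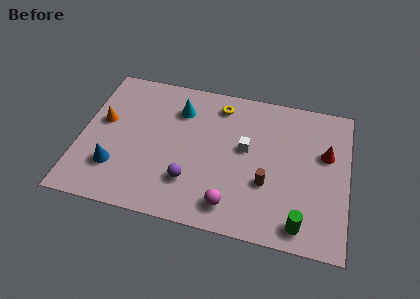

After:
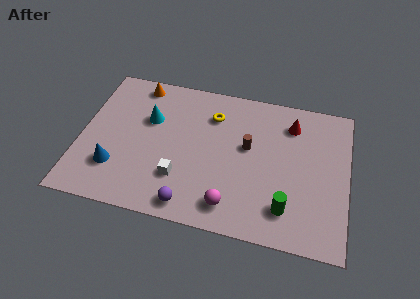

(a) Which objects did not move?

the blue cone and the magenta sphere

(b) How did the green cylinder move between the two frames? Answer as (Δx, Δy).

(-0.7, 0.7)

The green cylinder started near (10.7, 1.1) and ended near (10.0, 1.8).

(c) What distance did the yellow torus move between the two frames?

0.8

The yellow torus was near (6.5, 7.1) before and (6.2, 6.4) after, so it travelled √(0.3² + 0.7²) ≈ 0.8 units.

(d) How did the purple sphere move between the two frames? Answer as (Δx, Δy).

(0.1, -1.3)

The purple sphere started near (5.4, 2.3) and ended near (5.5, 1.0).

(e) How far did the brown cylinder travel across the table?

2.1

The brown cylinder was near (9.0, 3.0) before and (8.0, 4.9) after, so it travelled √(1.0² + 1.9²) ≈ 2.1 units.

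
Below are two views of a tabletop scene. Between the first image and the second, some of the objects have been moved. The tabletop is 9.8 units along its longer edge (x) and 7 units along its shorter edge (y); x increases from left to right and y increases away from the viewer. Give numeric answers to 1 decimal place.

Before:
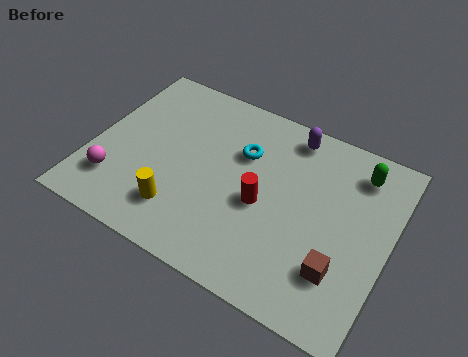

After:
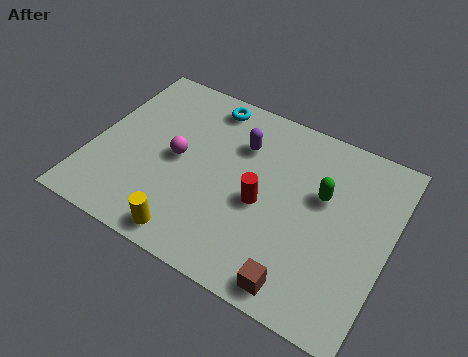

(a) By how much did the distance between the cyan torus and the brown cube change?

+2.0

Before: roughly 4.6 units apart; after: 6.6. That's 2.0 units further apart.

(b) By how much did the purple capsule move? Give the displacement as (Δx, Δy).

(-1.5, -1.1)

The purple capsule was at about (6.2, 6.1) and moved to about (4.7, 5.0).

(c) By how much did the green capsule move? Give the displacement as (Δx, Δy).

(-1.0, -1.4)

The green capsule started near (8.5, 5.7) and ended near (7.5, 4.3).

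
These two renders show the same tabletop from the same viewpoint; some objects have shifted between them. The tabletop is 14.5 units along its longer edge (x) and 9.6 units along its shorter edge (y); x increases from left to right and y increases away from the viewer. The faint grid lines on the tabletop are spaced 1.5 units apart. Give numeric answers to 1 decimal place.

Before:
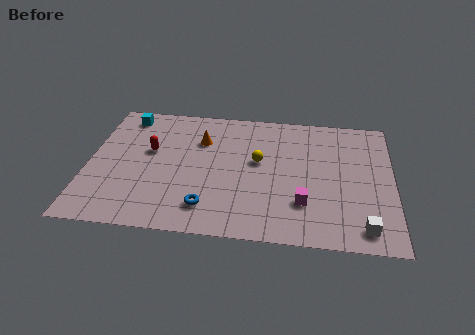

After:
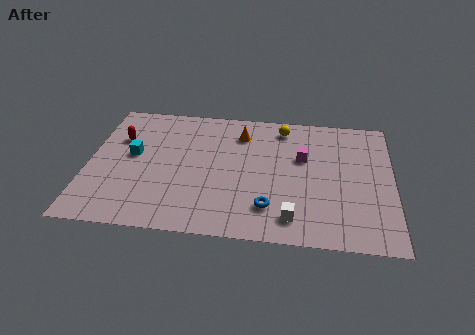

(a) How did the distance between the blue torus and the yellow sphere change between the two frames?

+1.7

Before: roughly 4.3 units apart; after: 6.0. That's 1.7 units further apart.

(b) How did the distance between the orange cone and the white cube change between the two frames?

-3.1

They were about 9.5 units apart before and 6.4 after — 3.1 units closer together.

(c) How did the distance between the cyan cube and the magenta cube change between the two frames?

-2.2

Before: roughly 10.3 units apart; after: 8.1. That's 2.2 units closer together.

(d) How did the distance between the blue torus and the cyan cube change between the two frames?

-0.4

Before: roughly 7.7 units apart; after: 7.3. That's 0.4 units closer together.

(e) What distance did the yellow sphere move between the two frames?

2.9

From (8.1, 5.5) to (9.2, 8.2), the yellow sphere covered √(1.1² + 2.7²) ≈ 2.9 units.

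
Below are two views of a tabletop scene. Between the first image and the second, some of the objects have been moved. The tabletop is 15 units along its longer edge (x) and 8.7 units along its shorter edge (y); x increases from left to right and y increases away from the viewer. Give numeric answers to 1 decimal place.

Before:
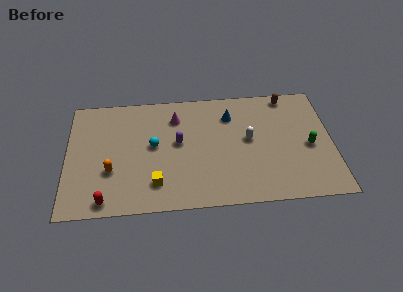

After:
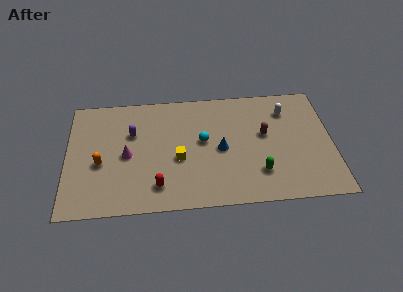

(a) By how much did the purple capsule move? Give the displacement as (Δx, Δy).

(-2.6, 0.9)

The purple capsule started near (6.3, 4.8) and ended near (3.7, 5.7).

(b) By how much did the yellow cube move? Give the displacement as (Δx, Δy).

(1.3, 1.7)

The yellow cube started near (5.0, 1.9) and ended near (6.3, 3.6).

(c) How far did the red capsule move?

3.0

The red capsule was near (2.2, 0.9) before and (5.1, 1.7) after, so it travelled √(2.9² + 0.8²) ≈ 3.0 units.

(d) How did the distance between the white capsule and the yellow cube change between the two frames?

+0.9

Before: roughly 6.0 units apart; after: 6.9. That's 0.9 units further apart.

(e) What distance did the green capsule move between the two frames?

3.4

From (13.7, 3.9) to (10.8, 2.2), the green capsule covered √(2.9² + 1.7²) ≈ 3.4 units.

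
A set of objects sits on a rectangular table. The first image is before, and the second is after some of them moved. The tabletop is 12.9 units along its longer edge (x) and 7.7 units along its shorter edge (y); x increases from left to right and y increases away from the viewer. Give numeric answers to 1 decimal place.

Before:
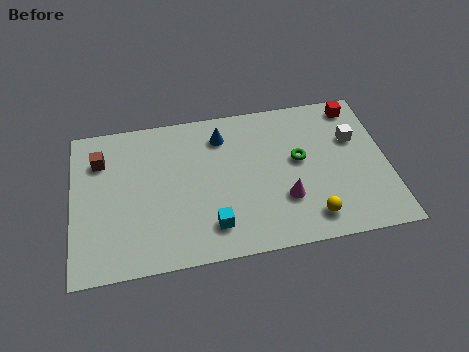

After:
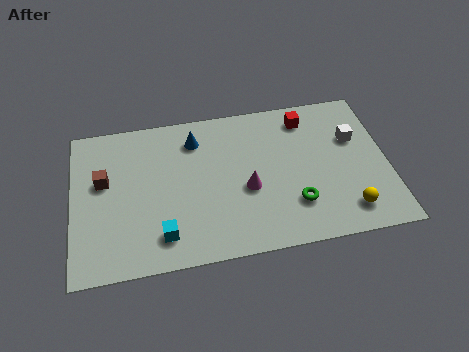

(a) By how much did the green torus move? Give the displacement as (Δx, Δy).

(-0.3, -2.2)

The green torus started near (9.3, 4.3) and ended near (9.0, 2.1).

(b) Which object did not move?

the white cube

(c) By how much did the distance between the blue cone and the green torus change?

+2.0

The distance was about 3.6 in the first image and 5.6 in the second, so they moved 2.0 units further apart.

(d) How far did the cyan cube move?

2.0

The cyan cube moved from about (5.6, 1.6) to (3.6, 1.5), a distance of √(2.0² + 0.1²) ≈ 2.0.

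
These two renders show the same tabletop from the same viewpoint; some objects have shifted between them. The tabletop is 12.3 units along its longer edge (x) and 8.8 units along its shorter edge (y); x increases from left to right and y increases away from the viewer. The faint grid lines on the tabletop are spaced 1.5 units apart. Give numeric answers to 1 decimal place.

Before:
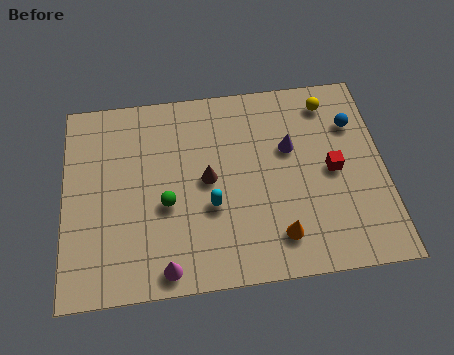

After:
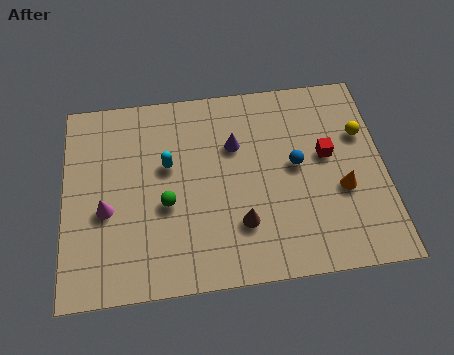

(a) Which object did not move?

the green sphere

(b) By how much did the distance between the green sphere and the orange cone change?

+2.1

The distance was about 4.6 in the first image and 6.7 in the second, so they moved 2.1 units further apart.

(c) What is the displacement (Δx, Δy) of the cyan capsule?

(-1.6, 2.0)

From the two frames, the cyan capsule sits at roughly (5.6, 3.3) before and (4.0, 5.3) after.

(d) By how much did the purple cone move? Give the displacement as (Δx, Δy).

(-2.1, 0.4)

The purple cone was at about (8.7, 5.5) and moved to about (6.6, 5.9).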